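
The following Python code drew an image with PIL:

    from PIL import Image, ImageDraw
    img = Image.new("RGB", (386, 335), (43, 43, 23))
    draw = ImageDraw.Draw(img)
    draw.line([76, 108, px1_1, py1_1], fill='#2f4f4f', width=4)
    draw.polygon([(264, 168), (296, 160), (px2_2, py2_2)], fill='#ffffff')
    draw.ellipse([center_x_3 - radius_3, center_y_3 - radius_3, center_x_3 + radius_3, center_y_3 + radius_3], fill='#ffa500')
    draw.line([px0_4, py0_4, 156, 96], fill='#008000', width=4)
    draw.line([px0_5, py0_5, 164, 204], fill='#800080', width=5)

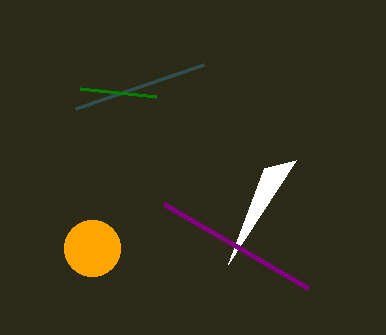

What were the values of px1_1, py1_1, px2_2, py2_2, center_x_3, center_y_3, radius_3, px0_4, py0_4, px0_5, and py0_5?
px1_1 = 204
py1_1 = 64
px2_2 = 228
py2_2 = 264
center_x_3 = 92
center_y_3 = 248
radius_3 = 28
px0_4 = 80
py0_4 = 88
px0_5 = 308
py0_5 = 288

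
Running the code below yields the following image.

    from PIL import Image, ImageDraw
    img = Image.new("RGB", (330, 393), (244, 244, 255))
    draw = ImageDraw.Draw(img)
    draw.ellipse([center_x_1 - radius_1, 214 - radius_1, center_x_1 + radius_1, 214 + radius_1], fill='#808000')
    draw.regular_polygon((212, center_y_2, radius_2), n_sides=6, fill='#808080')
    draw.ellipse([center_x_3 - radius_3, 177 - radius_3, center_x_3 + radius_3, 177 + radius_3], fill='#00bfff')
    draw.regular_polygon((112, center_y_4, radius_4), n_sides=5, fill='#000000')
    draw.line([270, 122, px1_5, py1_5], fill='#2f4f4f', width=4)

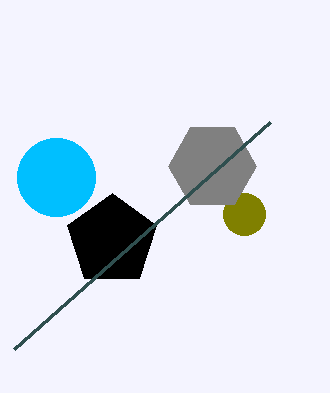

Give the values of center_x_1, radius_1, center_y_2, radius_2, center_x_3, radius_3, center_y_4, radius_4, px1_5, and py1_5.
center_x_1 = 244, radius_1 = 21, center_y_2 = 166, radius_2 = 44, center_x_3 = 56, radius_3 = 39, center_y_4 = 240, radius_4 = 47, px1_5 = 14, py1_5 = 349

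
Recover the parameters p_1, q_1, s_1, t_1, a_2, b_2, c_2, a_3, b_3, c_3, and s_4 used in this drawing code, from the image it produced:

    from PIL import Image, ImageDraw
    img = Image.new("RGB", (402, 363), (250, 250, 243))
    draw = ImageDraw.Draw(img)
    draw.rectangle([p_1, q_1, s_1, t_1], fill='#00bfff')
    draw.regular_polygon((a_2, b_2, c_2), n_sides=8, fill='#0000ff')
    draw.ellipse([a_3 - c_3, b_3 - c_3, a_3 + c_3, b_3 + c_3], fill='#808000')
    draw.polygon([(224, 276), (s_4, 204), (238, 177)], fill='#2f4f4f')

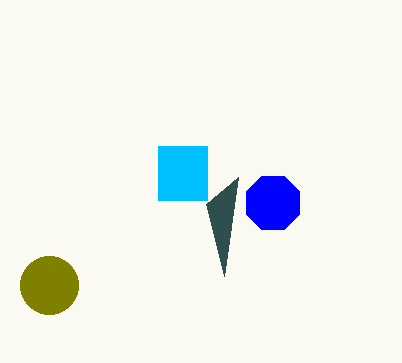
p_1 = 158, q_1 = 146, s_1 = 207, t_1 = 200, a_2 = 273, b_2 = 203, c_2 = 29, a_3 = 49, b_3 = 285, c_3 = 29, s_4 = 206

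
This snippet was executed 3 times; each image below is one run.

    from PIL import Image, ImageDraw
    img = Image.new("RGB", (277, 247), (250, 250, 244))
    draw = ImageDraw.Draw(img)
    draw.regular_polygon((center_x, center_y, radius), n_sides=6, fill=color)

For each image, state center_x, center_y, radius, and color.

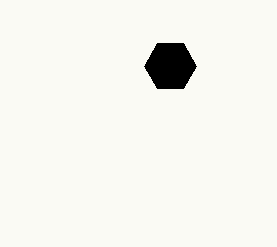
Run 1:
center_x = 170; center_y = 66; radius = 26; color = 'black'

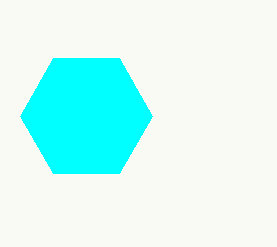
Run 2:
center_x = 86
center_y = 116
radius = 66
color = 'cyan'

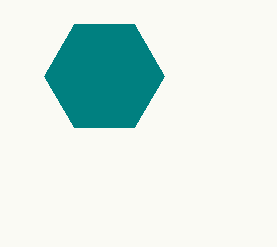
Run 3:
center_x = 104, center_y = 76, radius = 60, color = 'teal'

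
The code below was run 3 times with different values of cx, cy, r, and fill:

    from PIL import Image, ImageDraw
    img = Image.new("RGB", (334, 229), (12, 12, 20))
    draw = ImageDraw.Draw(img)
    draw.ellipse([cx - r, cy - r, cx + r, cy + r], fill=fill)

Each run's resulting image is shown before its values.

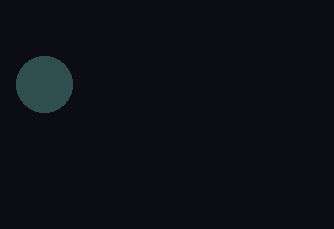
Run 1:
cx = 44; cy = 84; r = 28; fill = 'darkslategray'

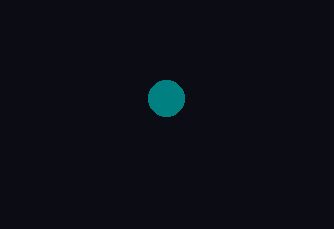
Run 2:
cx = 166
cy = 98
r = 18
fill = 'teal'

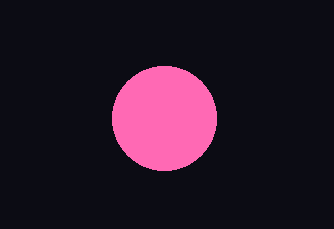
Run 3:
cx = 164
cy = 118
r = 52
fill = 'hotpink'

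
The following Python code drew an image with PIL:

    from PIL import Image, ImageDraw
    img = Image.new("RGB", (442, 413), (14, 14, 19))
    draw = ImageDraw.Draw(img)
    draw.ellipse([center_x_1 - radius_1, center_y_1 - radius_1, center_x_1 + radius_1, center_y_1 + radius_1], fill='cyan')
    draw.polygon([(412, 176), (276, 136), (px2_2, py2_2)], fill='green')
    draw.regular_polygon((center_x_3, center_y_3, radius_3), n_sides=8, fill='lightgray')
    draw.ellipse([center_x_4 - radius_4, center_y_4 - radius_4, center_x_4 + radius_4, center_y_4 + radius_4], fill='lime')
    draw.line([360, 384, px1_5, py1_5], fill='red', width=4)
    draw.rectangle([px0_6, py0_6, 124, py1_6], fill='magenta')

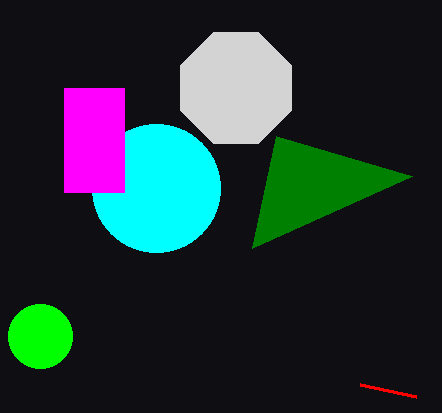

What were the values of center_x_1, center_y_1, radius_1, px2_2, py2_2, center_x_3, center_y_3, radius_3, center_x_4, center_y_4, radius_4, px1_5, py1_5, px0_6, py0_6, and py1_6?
center_x_1 = 156, center_y_1 = 188, radius_1 = 64, px2_2 = 252, py2_2 = 248, center_x_3 = 236, center_y_3 = 88, radius_3 = 60, center_x_4 = 40, center_y_4 = 336, radius_4 = 32, px1_5 = 416, py1_5 = 396, px0_6 = 64, py0_6 = 88, py1_6 = 192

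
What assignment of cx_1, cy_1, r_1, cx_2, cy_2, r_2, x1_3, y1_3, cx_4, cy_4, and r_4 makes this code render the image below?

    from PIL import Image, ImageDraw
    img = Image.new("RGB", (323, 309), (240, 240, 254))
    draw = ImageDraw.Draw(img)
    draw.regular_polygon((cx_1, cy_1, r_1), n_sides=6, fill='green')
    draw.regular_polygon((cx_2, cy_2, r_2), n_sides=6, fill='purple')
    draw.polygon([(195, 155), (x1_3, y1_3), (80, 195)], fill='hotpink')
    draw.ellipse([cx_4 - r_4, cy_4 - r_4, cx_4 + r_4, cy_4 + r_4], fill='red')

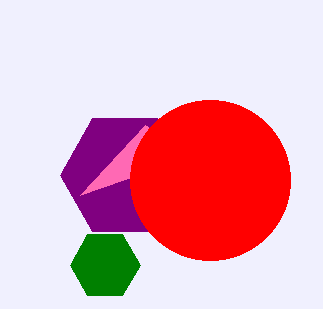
cx_1 = 105, cy_1 = 265, r_1 = 35, cx_2 = 125, cy_2 = 175, r_2 = 65, x1_3 = 145, y1_3 = 125, cx_4 = 210, cy_4 = 180, r_4 = 80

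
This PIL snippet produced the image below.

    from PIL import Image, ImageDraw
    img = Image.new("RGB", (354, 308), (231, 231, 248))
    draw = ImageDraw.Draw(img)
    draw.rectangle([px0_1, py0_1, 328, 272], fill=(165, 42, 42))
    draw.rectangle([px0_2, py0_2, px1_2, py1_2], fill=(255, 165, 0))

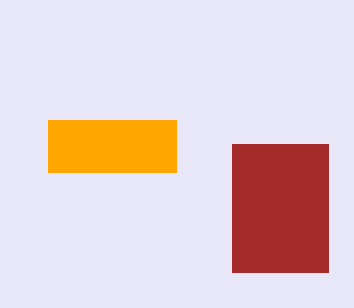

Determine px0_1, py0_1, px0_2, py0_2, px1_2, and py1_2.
px0_1 = 232; py0_1 = 144; px0_2 = 48; py0_2 = 120; px1_2 = 176; py1_2 = 172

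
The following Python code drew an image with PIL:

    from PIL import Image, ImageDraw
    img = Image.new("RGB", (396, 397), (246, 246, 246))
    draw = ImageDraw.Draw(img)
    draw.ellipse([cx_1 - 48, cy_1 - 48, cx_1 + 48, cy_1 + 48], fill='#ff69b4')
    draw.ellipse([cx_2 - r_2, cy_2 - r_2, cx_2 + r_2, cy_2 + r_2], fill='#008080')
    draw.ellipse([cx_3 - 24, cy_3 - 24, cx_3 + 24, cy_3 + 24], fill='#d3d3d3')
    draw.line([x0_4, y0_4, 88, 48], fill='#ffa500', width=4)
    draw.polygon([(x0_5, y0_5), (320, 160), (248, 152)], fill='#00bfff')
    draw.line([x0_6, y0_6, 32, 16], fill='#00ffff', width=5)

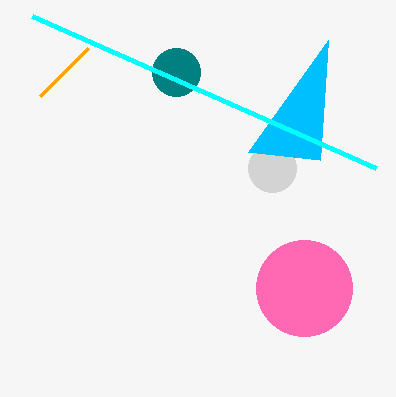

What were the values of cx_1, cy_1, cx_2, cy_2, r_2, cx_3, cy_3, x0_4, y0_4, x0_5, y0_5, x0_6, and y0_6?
cx_1 = 304
cy_1 = 288
cx_2 = 176
cy_2 = 72
r_2 = 24
cx_3 = 272
cy_3 = 168
x0_4 = 40
y0_4 = 96
x0_5 = 328
y0_5 = 40
x0_6 = 376
y0_6 = 168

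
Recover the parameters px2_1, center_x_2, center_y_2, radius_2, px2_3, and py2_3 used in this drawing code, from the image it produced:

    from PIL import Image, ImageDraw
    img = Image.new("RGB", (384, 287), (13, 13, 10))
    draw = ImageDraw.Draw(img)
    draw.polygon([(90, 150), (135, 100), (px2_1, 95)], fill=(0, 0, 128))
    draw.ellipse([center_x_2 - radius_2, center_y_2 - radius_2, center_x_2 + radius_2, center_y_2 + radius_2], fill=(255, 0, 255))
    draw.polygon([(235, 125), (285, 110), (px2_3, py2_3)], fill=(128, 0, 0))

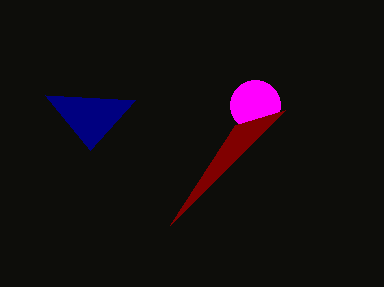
px2_1 = 45, center_x_2 = 255, center_y_2 = 105, radius_2 = 25, px2_3 = 170, py2_3 = 225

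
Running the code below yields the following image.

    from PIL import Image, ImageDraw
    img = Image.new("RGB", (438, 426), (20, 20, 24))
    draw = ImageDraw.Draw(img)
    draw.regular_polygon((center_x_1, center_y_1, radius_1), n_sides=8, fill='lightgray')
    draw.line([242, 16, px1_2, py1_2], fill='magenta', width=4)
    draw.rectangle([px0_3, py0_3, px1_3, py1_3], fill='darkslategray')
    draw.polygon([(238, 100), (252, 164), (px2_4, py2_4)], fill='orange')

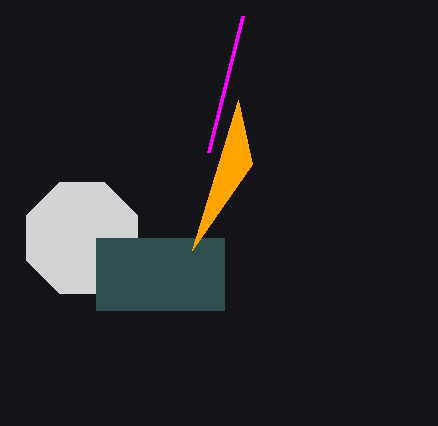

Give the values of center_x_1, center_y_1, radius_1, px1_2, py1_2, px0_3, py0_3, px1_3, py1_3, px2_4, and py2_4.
center_x_1 = 82, center_y_1 = 238, radius_1 = 60, px1_2 = 208, py1_2 = 152, px0_3 = 96, py0_3 = 238, px1_3 = 224, py1_3 = 310, px2_4 = 192, py2_4 = 250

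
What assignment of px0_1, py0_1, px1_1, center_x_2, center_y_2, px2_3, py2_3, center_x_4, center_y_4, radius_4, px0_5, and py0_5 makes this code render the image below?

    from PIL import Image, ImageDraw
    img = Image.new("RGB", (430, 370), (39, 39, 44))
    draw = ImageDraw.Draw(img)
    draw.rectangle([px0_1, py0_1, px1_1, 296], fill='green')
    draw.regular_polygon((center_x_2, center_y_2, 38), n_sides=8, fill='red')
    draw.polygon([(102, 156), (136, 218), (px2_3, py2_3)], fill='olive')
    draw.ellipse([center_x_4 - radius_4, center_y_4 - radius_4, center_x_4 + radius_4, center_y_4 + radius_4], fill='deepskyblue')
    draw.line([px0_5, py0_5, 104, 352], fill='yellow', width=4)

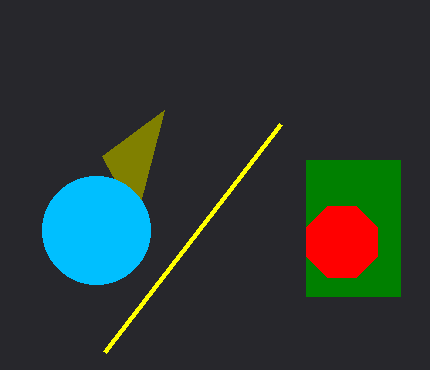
px0_1 = 306
py0_1 = 160
px1_1 = 400
center_x_2 = 342
center_y_2 = 242
px2_3 = 164
py2_3 = 110
center_x_4 = 96
center_y_4 = 230
radius_4 = 54
px0_5 = 280
py0_5 = 124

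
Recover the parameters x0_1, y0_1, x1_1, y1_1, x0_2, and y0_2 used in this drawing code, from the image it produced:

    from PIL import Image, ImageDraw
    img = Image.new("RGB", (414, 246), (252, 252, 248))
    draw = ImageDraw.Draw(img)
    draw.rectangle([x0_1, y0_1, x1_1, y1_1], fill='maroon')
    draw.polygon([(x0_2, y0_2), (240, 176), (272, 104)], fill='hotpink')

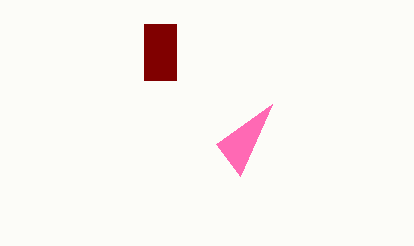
x0_1 = 144
y0_1 = 24
x1_1 = 176
y1_1 = 80
x0_2 = 216
y0_2 = 144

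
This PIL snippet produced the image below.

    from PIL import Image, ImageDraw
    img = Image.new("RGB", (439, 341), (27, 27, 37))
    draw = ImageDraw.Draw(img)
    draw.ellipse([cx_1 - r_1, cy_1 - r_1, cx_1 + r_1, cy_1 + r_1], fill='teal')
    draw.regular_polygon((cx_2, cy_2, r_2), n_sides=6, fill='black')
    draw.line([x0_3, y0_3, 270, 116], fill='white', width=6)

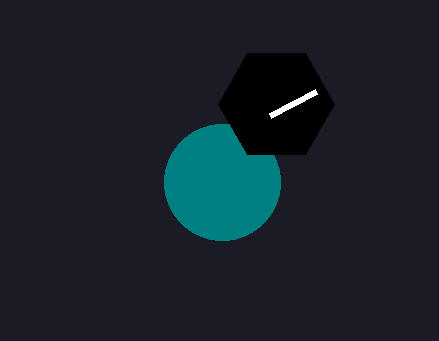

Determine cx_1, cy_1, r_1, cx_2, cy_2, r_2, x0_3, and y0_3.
cx_1 = 222, cy_1 = 182, r_1 = 58, cx_2 = 276, cy_2 = 104, r_2 = 58, x0_3 = 316, y0_3 = 92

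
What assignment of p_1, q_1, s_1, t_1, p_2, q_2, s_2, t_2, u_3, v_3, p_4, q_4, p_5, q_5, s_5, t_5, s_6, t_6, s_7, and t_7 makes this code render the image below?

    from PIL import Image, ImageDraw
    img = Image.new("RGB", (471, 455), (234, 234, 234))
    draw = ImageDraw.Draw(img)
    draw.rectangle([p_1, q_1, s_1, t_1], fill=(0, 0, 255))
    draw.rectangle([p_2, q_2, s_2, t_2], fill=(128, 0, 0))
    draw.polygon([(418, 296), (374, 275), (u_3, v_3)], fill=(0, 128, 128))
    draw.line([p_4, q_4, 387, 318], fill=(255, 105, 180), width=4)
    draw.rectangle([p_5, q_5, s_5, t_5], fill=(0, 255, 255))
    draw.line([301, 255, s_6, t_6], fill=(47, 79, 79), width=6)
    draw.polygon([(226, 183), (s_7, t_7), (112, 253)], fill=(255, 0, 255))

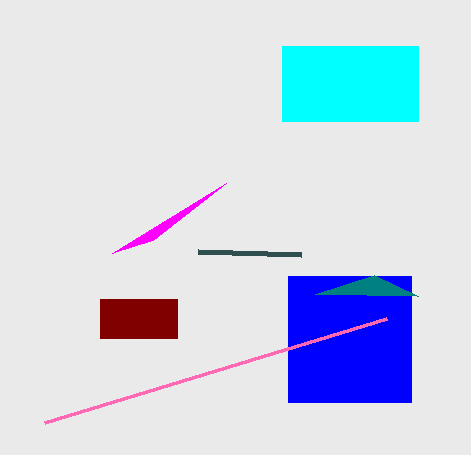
p_1 = 288, q_1 = 276, s_1 = 411, t_1 = 402, p_2 = 100, q_2 = 299, s_2 = 177, t_2 = 338, u_3 = 315, v_3 = 294, p_4 = 45, q_4 = 422, p_5 = 282, q_5 = 46, s_5 = 418, t_5 = 121, s_6 = 198, t_6 = 252, s_7 = 153, t_7 = 240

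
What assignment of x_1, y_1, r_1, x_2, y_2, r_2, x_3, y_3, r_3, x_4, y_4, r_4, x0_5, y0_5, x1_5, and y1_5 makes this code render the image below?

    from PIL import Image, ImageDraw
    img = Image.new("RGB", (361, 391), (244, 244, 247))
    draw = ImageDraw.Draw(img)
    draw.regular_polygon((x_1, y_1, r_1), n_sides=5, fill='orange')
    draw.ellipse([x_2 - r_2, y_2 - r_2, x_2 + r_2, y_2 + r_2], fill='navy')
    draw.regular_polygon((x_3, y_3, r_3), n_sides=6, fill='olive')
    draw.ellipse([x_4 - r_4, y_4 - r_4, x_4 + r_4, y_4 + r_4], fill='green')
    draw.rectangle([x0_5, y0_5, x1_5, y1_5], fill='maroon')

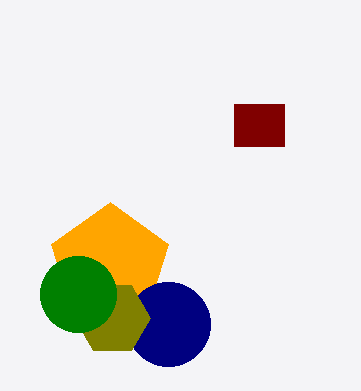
x_1 = 110; y_1 = 264; r_1 = 62; x_2 = 168; y_2 = 324; r_2 = 42; x_3 = 112; y_3 = 318; r_3 = 38; x_4 = 78; y_4 = 294; r_4 = 38; x0_5 = 234; y0_5 = 104; x1_5 = 284; y1_5 = 146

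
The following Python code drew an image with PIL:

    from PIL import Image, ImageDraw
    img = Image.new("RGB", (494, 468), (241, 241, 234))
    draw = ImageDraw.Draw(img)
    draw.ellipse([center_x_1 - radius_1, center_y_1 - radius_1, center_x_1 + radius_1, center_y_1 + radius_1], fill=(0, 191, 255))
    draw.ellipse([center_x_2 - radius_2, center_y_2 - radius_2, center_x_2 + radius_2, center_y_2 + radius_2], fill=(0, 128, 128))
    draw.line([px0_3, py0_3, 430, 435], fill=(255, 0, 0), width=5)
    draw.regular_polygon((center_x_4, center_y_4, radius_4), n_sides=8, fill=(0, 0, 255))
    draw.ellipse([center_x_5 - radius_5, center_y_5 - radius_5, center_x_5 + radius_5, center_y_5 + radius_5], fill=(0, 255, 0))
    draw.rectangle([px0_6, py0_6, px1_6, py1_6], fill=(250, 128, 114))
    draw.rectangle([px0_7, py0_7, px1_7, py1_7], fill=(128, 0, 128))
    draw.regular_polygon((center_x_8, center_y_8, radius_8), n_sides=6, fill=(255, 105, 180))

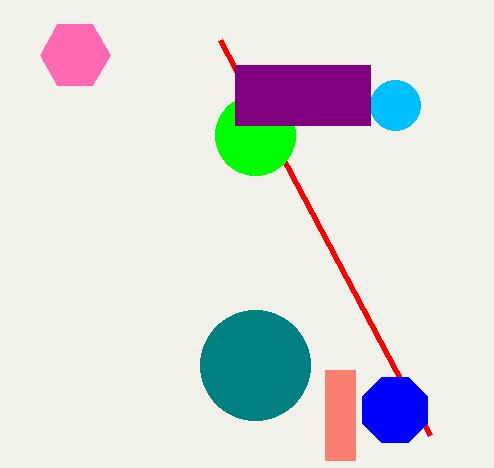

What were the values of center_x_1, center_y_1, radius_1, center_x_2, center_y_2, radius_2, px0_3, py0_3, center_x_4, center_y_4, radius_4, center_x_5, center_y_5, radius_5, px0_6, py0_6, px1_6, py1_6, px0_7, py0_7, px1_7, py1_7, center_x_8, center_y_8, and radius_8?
center_x_1 = 395; center_y_1 = 105; radius_1 = 25; center_x_2 = 255; center_y_2 = 365; radius_2 = 55; px0_3 = 220; py0_3 = 40; center_x_4 = 395; center_y_4 = 410; radius_4 = 35; center_x_5 = 255; center_y_5 = 135; radius_5 = 40; px0_6 = 325; py0_6 = 370; px1_6 = 355; py1_6 = 460; px0_7 = 235; py0_7 = 65; px1_7 = 370; py1_7 = 125; center_x_8 = 75; center_y_8 = 55; radius_8 = 35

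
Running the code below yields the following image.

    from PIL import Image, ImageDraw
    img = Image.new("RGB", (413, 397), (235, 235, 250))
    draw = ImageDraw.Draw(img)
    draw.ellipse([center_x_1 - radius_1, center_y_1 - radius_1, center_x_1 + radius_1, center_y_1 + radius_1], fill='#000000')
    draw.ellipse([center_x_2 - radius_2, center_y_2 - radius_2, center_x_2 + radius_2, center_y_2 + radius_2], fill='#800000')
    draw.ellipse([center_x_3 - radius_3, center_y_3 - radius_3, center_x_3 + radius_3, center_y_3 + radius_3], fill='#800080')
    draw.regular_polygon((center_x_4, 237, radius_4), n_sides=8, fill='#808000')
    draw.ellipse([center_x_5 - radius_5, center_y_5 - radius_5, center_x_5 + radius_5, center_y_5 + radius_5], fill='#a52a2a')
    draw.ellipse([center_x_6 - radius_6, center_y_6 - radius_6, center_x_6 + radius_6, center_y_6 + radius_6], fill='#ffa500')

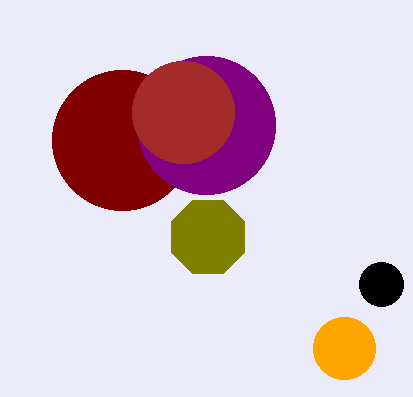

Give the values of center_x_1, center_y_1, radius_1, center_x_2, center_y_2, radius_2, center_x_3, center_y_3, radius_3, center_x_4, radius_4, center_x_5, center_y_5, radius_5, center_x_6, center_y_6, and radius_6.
center_x_1 = 381
center_y_1 = 284
radius_1 = 22
center_x_2 = 122
center_y_2 = 140
radius_2 = 70
center_x_3 = 206
center_y_3 = 125
radius_3 = 69
center_x_4 = 208
radius_4 = 40
center_x_5 = 183
center_y_5 = 112
radius_5 = 51
center_x_6 = 344
center_y_6 = 348
radius_6 = 31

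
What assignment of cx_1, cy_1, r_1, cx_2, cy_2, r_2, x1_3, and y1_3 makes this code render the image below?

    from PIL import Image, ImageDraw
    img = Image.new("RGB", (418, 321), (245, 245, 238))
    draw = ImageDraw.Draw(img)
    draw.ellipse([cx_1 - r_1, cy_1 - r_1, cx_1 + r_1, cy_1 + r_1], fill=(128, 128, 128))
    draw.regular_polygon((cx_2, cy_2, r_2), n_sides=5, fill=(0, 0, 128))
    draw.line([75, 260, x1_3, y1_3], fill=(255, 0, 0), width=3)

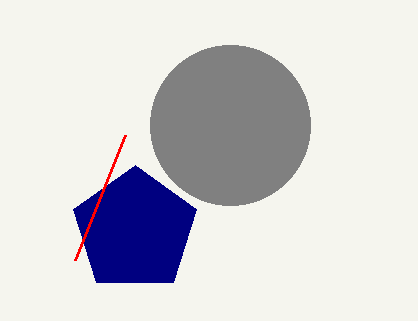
cx_1 = 230
cy_1 = 125
r_1 = 80
cx_2 = 135
cy_2 = 230
r_2 = 65
x1_3 = 125
y1_3 = 135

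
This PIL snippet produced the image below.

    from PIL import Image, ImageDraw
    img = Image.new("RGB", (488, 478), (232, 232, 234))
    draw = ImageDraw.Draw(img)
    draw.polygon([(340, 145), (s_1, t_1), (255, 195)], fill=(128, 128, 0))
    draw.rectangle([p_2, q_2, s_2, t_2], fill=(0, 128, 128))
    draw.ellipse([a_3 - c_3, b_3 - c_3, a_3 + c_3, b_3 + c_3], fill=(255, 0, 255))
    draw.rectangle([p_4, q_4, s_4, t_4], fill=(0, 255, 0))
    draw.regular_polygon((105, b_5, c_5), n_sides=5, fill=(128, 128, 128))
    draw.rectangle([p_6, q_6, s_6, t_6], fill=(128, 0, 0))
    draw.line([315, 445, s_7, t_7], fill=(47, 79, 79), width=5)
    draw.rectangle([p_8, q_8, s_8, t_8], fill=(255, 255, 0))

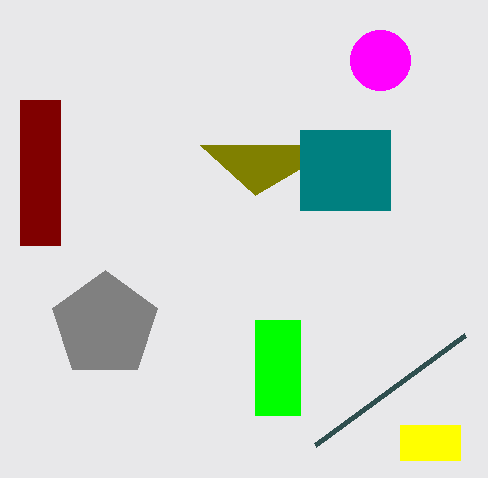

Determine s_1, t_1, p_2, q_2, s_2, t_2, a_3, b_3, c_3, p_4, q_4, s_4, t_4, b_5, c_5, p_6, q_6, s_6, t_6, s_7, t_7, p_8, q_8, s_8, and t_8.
s_1 = 200; t_1 = 145; p_2 = 300; q_2 = 130; s_2 = 390; t_2 = 210; a_3 = 380; b_3 = 60; c_3 = 30; p_4 = 255; q_4 = 320; s_4 = 300; t_4 = 415; b_5 = 325; c_5 = 55; p_6 = 20; q_6 = 100; s_6 = 60; t_6 = 245; s_7 = 465; t_7 = 335; p_8 = 400; q_8 = 425; s_8 = 460; t_8 = 460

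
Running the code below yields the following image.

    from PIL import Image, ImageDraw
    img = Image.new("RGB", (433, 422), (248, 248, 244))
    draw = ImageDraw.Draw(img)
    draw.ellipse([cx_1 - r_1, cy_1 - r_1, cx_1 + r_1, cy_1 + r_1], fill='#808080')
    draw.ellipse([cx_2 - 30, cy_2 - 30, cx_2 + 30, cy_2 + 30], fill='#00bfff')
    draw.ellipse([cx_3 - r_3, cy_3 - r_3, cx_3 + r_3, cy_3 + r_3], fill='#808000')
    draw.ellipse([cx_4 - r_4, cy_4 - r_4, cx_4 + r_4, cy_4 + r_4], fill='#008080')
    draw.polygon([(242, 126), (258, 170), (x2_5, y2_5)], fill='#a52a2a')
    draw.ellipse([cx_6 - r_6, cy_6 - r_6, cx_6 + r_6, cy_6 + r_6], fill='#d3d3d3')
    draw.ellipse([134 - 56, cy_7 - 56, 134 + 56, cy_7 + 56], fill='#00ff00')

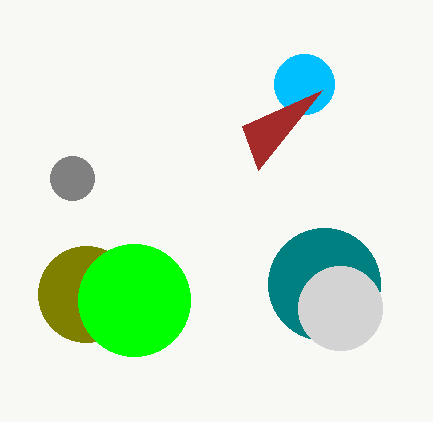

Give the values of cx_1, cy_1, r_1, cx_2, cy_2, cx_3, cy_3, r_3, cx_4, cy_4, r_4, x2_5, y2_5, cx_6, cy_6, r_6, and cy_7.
cx_1 = 72; cy_1 = 178; r_1 = 22; cx_2 = 304; cy_2 = 84; cx_3 = 86; cy_3 = 294; r_3 = 48; cx_4 = 324; cy_4 = 284; r_4 = 56; x2_5 = 322; y2_5 = 90; cx_6 = 340; cy_6 = 308; r_6 = 42; cy_7 = 300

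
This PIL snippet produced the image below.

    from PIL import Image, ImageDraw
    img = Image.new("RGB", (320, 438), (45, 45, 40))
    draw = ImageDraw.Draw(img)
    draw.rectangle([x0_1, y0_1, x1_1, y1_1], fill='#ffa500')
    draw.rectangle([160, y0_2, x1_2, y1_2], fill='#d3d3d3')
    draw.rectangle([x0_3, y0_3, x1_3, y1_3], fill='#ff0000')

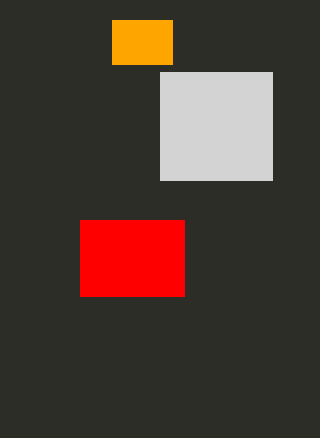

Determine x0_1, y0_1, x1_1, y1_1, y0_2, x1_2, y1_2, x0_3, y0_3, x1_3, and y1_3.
x0_1 = 112, y0_1 = 20, x1_1 = 172, y1_1 = 64, y0_2 = 72, x1_2 = 272, y1_2 = 180, x0_3 = 80, y0_3 = 220, x1_3 = 184, y1_3 = 296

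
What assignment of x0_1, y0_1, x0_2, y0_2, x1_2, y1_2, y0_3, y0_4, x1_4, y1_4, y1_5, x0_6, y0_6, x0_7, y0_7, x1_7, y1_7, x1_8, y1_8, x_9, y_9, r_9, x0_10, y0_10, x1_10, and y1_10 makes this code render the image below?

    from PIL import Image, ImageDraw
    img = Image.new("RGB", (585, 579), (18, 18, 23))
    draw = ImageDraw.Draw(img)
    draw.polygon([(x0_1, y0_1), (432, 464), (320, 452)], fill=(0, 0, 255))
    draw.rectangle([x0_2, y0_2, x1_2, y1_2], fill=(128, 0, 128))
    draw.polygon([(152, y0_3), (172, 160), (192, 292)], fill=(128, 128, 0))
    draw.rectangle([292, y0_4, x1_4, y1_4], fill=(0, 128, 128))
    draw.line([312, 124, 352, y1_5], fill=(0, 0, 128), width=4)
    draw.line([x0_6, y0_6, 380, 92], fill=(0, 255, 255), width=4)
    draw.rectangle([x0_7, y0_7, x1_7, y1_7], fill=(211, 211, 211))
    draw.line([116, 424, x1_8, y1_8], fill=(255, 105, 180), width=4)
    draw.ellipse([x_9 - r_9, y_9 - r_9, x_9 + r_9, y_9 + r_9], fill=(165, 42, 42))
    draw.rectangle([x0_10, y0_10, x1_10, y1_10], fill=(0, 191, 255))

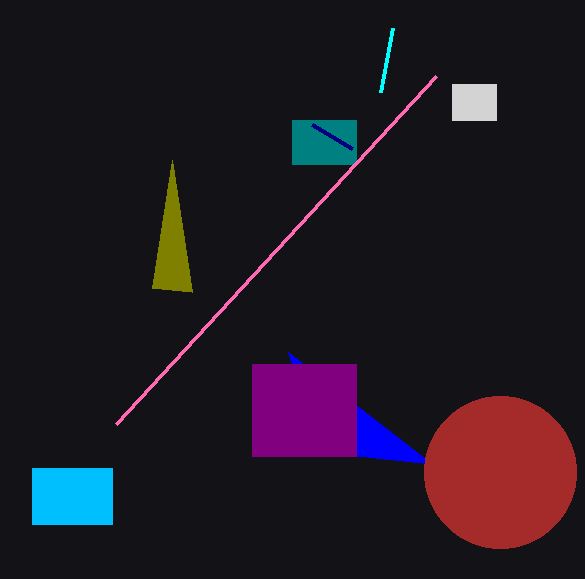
x0_1 = 288; y0_1 = 352; x0_2 = 252; y0_2 = 364; x1_2 = 356; y1_2 = 456; y0_3 = 288; y0_4 = 120; x1_4 = 356; y1_4 = 164; y1_5 = 148; x0_6 = 392; y0_6 = 28; x0_7 = 452; y0_7 = 84; x1_7 = 496; y1_7 = 120; x1_8 = 436; y1_8 = 76; x_9 = 500; y_9 = 472; r_9 = 76; x0_10 = 32; y0_10 = 468; x1_10 = 112; y1_10 = 524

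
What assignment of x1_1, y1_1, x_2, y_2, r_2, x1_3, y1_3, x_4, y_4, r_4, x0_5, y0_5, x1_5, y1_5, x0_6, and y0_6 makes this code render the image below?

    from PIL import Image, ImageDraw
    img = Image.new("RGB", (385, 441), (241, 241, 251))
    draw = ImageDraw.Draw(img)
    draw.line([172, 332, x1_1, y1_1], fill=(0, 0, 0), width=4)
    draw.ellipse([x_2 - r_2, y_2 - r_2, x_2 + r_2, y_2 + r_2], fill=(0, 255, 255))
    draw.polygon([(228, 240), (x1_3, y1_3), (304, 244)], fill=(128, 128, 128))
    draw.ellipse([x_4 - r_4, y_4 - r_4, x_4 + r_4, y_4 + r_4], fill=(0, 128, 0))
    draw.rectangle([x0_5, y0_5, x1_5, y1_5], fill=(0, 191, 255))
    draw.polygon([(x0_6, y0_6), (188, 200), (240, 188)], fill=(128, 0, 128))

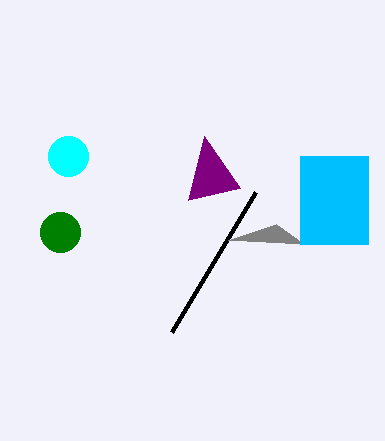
x1_1 = 256, y1_1 = 192, x_2 = 68, y_2 = 156, r_2 = 20, x1_3 = 276, y1_3 = 224, x_4 = 60, y_4 = 232, r_4 = 20, x0_5 = 300, y0_5 = 156, x1_5 = 368, y1_5 = 244, x0_6 = 204, y0_6 = 136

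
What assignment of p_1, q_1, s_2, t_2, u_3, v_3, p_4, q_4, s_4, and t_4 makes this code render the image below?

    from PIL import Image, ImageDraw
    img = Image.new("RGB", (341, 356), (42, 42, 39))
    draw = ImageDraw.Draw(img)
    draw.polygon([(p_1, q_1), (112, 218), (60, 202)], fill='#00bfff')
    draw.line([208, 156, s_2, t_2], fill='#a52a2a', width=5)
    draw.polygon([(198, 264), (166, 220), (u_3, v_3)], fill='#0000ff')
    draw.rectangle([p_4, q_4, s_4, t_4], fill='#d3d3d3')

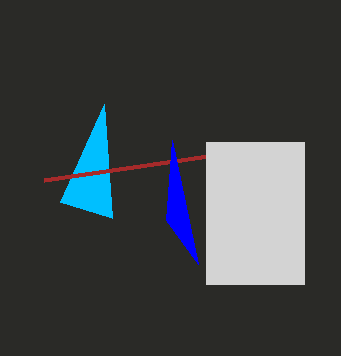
p_1 = 104; q_1 = 104; s_2 = 44; t_2 = 180; u_3 = 172; v_3 = 140; p_4 = 206; q_4 = 142; s_4 = 304; t_4 = 284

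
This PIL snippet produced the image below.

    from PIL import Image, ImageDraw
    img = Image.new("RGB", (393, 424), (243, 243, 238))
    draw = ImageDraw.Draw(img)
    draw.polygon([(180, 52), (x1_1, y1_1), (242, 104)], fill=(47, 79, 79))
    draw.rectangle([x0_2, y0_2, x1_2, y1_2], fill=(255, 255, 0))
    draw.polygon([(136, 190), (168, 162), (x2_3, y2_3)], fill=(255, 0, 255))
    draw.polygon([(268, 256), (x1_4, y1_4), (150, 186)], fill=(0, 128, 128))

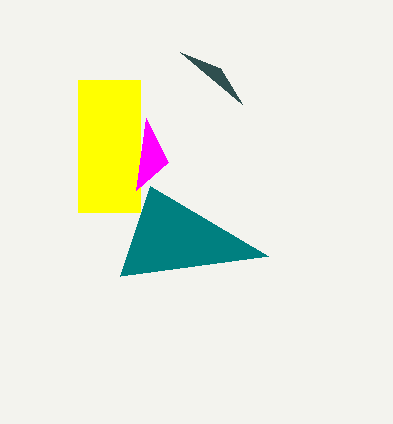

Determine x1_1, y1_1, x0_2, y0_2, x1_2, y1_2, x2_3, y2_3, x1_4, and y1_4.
x1_1 = 220
y1_1 = 68
x0_2 = 78
y0_2 = 80
x1_2 = 140
y1_2 = 212
x2_3 = 146
y2_3 = 118
x1_4 = 120
y1_4 = 276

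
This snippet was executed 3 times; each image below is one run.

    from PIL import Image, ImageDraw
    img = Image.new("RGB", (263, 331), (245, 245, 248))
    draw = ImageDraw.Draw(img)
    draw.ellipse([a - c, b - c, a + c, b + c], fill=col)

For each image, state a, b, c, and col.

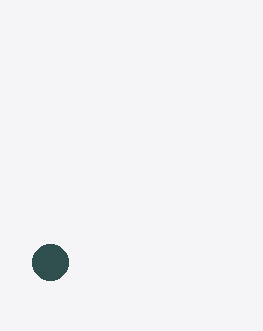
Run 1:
a = 50
b = 262
c = 18
col = 'darkslategray'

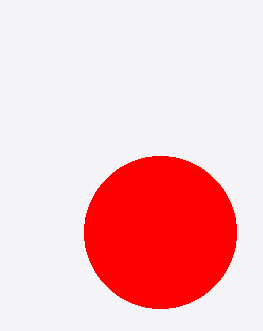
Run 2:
a = 160, b = 232, c = 76, col = 'red'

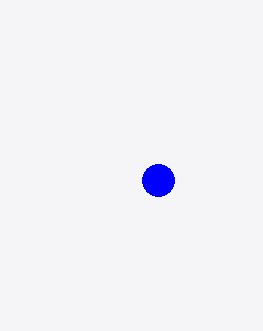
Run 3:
a = 158, b = 180, c = 16, col = 'blue'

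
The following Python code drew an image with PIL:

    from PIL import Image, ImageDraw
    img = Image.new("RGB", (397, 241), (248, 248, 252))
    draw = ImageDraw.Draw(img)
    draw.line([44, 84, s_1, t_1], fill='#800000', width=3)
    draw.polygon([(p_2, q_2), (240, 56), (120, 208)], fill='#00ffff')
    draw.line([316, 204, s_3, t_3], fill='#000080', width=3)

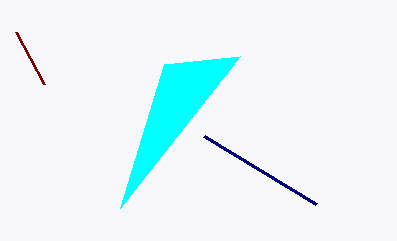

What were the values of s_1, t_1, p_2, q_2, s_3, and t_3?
s_1 = 16; t_1 = 32; p_2 = 164; q_2 = 64; s_3 = 204; t_3 = 136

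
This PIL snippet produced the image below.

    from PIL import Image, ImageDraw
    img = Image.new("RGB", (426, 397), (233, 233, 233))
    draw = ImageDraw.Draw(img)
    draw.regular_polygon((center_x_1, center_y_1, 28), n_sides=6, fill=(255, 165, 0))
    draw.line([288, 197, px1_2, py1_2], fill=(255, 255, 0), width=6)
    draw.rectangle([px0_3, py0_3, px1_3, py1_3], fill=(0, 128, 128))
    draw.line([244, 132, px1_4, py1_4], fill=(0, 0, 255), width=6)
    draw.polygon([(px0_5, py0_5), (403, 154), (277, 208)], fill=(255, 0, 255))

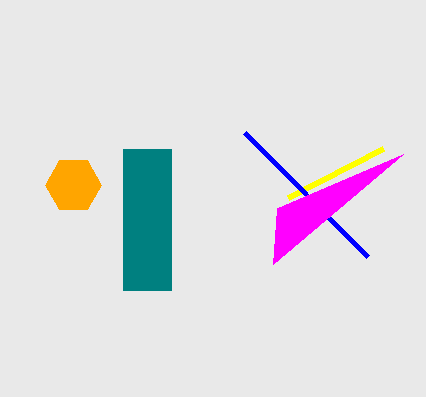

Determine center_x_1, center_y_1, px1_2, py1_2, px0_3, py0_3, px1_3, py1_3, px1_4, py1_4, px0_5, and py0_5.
center_x_1 = 73
center_y_1 = 185
px1_2 = 383
py1_2 = 148
px0_3 = 123
py0_3 = 149
px1_3 = 171
py1_3 = 290
px1_4 = 367
py1_4 = 256
px0_5 = 273
py0_5 = 264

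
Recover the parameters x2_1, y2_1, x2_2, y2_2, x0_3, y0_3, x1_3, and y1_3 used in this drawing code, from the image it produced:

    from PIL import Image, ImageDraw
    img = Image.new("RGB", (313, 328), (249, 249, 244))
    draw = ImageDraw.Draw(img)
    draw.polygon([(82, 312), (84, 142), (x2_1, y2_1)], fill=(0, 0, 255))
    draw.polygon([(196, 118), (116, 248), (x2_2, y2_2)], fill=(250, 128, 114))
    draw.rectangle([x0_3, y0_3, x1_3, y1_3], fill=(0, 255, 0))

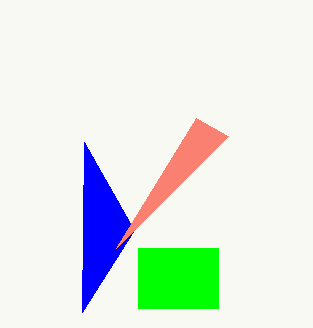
x2_1 = 134, y2_1 = 230, x2_2 = 228, y2_2 = 136, x0_3 = 138, y0_3 = 248, x1_3 = 218, y1_3 = 308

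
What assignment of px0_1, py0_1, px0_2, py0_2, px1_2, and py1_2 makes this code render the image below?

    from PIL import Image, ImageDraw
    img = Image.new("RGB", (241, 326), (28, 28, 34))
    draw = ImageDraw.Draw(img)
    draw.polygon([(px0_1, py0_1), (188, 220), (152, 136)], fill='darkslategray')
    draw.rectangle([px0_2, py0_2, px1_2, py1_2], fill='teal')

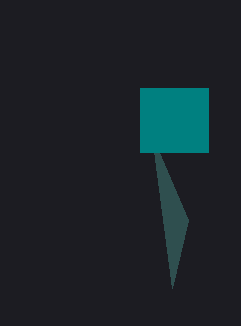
px0_1 = 172
py0_1 = 288
px0_2 = 140
py0_2 = 88
px1_2 = 208
py1_2 = 152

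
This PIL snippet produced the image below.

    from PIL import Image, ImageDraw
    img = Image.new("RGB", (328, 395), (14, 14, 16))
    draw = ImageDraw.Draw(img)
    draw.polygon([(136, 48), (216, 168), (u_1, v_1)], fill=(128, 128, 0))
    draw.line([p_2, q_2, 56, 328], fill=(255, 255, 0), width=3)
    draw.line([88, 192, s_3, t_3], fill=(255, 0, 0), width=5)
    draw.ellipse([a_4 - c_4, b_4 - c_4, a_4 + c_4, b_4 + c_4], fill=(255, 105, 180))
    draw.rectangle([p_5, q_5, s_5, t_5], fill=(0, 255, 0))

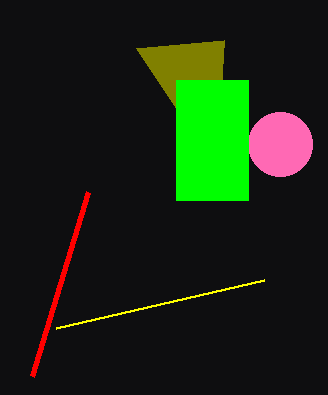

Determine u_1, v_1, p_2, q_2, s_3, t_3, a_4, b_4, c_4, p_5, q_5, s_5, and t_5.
u_1 = 224, v_1 = 40, p_2 = 264, q_2 = 280, s_3 = 32, t_3 = 376, a_4 = 280, b_4 = 144, c_4 = 32, p_5 = 176, q_5 = 80, s_5 = 248, t_5 = 200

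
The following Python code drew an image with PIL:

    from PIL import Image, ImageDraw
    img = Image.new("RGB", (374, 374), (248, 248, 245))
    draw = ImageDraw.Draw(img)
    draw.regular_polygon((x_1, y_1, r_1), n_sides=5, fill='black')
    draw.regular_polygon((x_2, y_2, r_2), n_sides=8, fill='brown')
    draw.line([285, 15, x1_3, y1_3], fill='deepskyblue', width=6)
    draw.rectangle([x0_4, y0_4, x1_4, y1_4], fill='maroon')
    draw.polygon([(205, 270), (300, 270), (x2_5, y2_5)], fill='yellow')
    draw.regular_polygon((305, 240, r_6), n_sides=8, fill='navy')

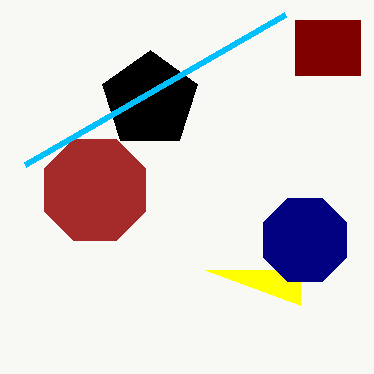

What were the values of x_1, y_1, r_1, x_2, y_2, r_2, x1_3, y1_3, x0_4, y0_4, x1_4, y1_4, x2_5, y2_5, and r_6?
x_1 = 150, y_1 = 100, r_1 = 50, x_2 = 95, y_2 = 190, r_2 = 55, x1_3 = 25, y1_3 = 165, x0_4 = 295, y0_4 = 20, x1_4 = 360, y1_4 = 75, x2_5 = 300, y2_5 = 305, r_6 = 45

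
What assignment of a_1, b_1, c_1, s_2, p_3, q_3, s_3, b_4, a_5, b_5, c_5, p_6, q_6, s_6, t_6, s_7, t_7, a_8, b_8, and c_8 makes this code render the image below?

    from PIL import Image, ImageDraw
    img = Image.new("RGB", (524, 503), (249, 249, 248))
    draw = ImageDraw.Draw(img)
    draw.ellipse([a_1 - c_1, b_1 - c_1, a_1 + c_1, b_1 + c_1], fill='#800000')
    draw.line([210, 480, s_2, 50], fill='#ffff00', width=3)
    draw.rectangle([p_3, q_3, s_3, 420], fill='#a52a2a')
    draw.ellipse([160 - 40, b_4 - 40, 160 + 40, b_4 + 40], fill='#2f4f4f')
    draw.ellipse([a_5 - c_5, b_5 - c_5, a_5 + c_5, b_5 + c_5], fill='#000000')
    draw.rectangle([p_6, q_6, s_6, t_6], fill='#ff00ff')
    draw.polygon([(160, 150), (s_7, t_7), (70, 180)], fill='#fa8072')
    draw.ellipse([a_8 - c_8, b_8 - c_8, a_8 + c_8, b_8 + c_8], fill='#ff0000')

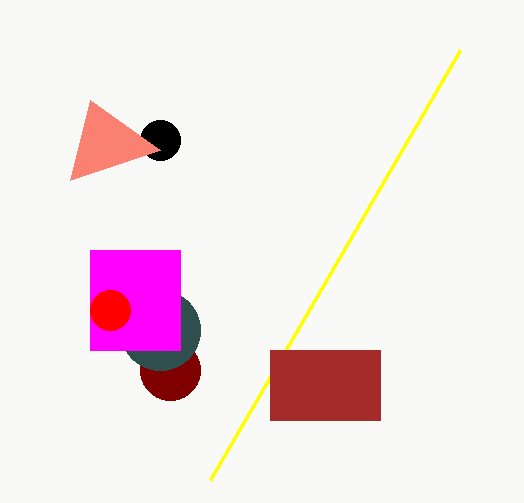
a_1 = 170; b_1 = 370; c_1 = 30; s_2 = 460; p_3 = 270; q_3 = 350; s_3 = 380; b_4 = 330; a_5 = 160; b_5 = 140; c_5 = 20; p_6 = 90; q_6 = 250; s_6 = 180; t_6 = 350; s_7 = 90; t_7 = 100; a_8 = 110; b_8 = 310; c_8 = 20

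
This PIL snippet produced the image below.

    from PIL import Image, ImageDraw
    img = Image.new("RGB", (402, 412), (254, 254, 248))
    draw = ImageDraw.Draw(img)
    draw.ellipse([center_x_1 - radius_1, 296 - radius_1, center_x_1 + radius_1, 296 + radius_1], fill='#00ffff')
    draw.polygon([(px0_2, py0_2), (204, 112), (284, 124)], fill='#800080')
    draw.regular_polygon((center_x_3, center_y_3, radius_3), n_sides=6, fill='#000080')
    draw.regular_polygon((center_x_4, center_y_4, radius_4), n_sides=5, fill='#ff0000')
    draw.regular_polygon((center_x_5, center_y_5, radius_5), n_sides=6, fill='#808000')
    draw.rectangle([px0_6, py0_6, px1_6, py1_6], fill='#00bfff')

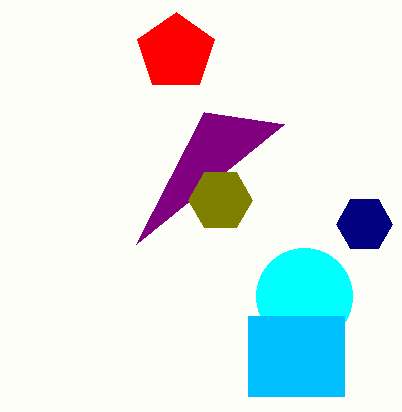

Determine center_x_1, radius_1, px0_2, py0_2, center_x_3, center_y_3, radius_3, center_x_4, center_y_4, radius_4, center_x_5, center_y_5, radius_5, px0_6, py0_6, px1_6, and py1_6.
center_x_1 = 304, radius_1 = 48, px0_2 = 136, py0_2 = 244, center_x_3 = 364, center_y_3 = 224, radius_3 = 28, center_x_4 = 176, center_y_4 = 52, radius_4 = 40, center_x_5 = 220, center_y_5 = 200, radius_5 = 32, px0_6 = 248, py0_6 = 316, px1_6 = 344, py1_6 = 396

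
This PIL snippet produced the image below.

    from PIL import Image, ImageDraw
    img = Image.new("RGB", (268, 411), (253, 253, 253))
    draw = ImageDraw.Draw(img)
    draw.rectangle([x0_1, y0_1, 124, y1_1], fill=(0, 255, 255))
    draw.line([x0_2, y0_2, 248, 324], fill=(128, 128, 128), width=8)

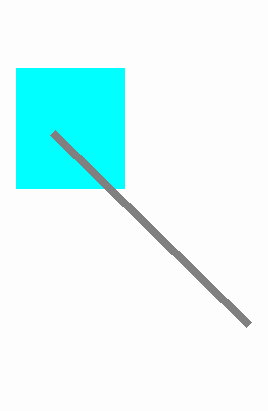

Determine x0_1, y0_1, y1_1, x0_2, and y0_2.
x0_1 = 16
y0_1 = 68
y1_1 = 188
x0_2 = 52
y0_2 = 132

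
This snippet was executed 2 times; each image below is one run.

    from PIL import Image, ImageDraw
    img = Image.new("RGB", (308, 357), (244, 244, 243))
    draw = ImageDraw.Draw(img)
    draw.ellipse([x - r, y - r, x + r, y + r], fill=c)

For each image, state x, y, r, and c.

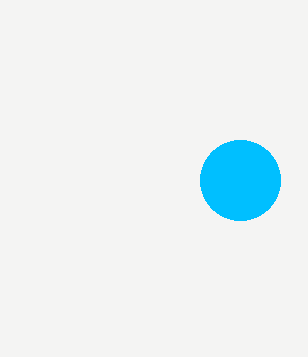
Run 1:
x = 240, y = 180, r = 40, c = 'deepskyblue'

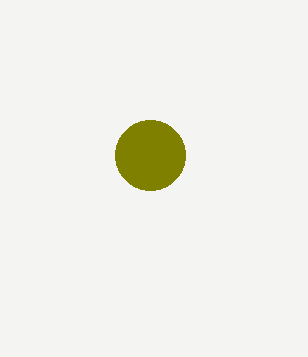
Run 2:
x = 150; y = 155; r = 35; c = 'olive'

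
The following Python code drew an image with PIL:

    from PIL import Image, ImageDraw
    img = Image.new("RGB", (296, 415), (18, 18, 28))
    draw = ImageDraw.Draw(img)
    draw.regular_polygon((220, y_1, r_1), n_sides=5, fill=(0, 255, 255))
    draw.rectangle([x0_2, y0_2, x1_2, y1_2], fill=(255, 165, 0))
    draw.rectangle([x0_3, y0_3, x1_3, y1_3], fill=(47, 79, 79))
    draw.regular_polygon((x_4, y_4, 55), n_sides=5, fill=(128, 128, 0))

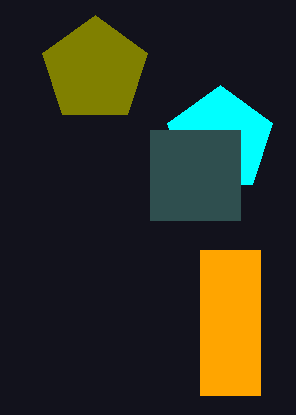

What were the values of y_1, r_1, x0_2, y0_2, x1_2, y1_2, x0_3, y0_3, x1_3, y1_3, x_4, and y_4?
y_1 = 140, r_1 = 55, x0_2 = 200, y0_2 = 250, x1_2 = 260, y1_2 = 395, x0_3 = 150, y0_3 = 130, x1_3 = 240, y1_3 = 220, x_4 = 95, y_4 = 70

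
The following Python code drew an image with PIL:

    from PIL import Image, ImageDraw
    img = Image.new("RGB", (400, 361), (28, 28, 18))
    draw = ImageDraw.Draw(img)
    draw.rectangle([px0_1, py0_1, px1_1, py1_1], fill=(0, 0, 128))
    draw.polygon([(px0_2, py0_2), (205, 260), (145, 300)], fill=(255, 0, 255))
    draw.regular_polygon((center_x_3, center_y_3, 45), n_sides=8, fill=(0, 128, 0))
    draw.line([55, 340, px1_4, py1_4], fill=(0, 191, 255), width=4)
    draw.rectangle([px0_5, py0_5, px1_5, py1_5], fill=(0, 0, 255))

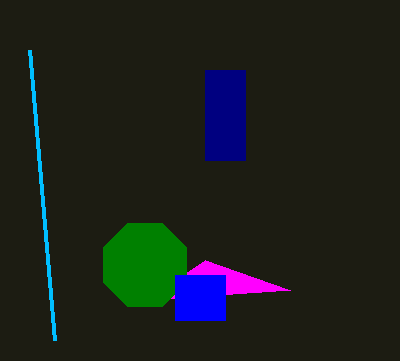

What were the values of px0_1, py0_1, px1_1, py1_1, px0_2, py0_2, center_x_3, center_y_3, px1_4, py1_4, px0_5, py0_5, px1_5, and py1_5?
px0_1 = 205
py0_1 = 70
px1_1 = 245
py1_1 = 160
px0_2 = 290
py0_2 = 290
center_x_3 = 145
center_y_3 = 265
px1_4 = 30
py1_4 = 50
px0_5 = 175
py0_5 = 275
px1_5 = 225
py1_5 = 320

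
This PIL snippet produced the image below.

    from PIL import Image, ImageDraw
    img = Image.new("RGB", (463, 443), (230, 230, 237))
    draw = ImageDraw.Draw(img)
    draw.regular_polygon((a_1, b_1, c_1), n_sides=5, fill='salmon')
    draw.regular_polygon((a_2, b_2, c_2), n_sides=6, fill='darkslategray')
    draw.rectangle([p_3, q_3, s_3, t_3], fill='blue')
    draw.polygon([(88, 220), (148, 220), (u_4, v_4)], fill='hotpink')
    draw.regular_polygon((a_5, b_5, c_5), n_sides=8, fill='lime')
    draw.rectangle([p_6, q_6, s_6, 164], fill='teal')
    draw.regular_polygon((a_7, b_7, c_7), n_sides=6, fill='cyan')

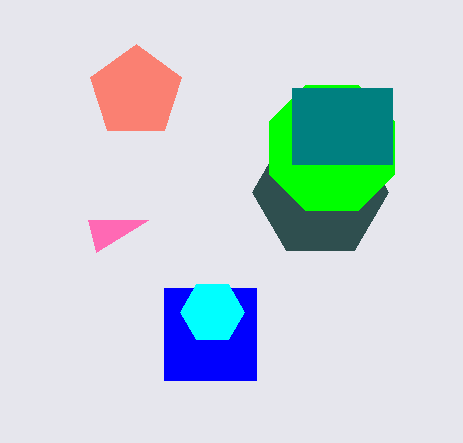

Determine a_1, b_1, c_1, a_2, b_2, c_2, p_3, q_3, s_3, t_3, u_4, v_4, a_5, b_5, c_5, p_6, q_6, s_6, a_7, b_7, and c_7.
a_1 = 136; b_1 = 92; c_1 = 48; a_2 = 320; b_2 = 192; c_2 = 68; p_3 = 164; q_3 = 288; s_3 = 256; t_3 = 380; u_4 = 96; v_4 = 252; a_5 = 332; b_5 = 148; c_5 = 68; p_6 = 292; q_6 = 88; s_6 = 392; a_7 = 212; b_7 = 312; c_7 = 32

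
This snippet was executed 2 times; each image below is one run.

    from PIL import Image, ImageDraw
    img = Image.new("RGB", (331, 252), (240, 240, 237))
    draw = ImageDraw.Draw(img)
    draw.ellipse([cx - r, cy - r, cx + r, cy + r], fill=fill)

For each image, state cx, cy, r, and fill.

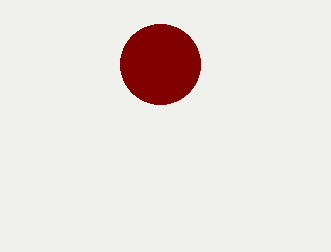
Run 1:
cx = 160, cy = 64, r = 40, fill = 'maroon'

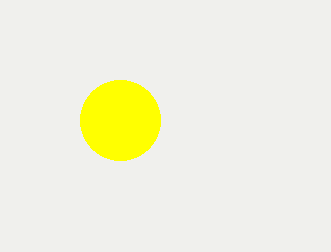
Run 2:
cx = 120
cy = 120
r = 40
fill = 'yellow'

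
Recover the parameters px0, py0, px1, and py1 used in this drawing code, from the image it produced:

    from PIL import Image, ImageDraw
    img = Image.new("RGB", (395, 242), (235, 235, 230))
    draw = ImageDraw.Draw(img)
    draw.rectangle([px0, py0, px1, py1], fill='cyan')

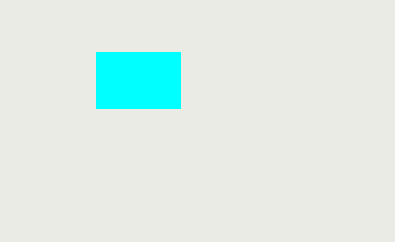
px0 = 96
py0 = 52
px1 = 180
py1 = 108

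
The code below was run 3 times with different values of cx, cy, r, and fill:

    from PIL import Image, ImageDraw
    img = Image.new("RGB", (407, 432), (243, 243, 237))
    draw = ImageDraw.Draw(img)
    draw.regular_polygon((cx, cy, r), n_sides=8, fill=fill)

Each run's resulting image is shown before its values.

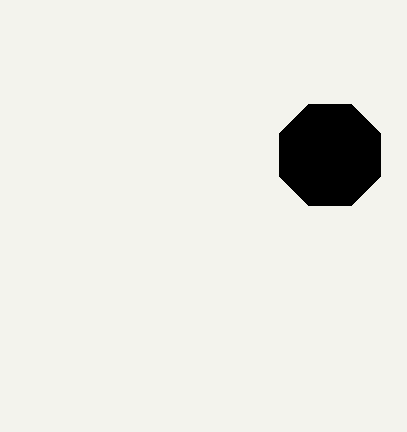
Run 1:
cx = 330, cy = 155, r = 55, fill = 'black'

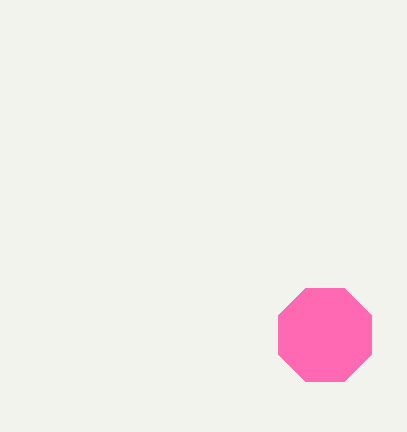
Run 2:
cx = 325; cy = 335; r = 50; fill = 'hotpink'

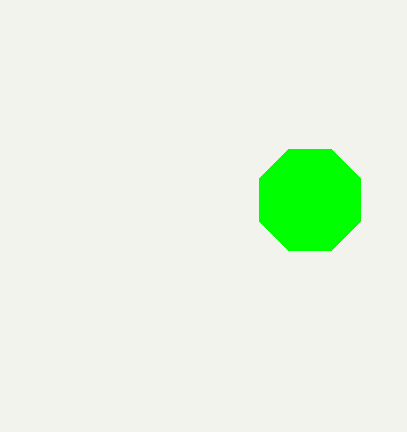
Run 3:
cx = 310; cy = 200; r = 55; fill = 'lime'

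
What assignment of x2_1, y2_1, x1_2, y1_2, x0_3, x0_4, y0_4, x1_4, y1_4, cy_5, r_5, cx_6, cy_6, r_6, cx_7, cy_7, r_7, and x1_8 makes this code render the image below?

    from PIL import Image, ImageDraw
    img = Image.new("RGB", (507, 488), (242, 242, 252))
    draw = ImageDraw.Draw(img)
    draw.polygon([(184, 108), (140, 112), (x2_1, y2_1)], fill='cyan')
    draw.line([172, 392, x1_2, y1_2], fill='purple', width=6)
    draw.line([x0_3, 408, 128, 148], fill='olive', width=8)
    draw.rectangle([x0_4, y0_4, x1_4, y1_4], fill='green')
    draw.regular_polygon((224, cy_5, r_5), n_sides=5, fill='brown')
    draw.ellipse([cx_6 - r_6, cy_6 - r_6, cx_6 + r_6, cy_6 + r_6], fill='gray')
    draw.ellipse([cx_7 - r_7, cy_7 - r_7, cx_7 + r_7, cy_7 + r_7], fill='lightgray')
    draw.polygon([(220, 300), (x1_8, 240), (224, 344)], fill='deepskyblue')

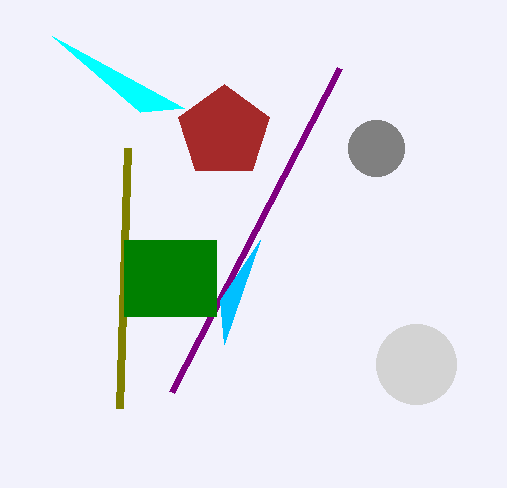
x2_1 = 52, y2_1 = 36, x1_2 = 340, y1_2 = 68, x0_3 = 120, x0_4 = 124, y0_4 = 240, x1_4 = 216, y1_4 = 316, cy_5 = 132, r_5 = 48, cx_6 = 376, cy_6 = 148, r_6 = 28, cx_7 = 416, cy_7 = 364, r_7 = 40, x1_8 = 260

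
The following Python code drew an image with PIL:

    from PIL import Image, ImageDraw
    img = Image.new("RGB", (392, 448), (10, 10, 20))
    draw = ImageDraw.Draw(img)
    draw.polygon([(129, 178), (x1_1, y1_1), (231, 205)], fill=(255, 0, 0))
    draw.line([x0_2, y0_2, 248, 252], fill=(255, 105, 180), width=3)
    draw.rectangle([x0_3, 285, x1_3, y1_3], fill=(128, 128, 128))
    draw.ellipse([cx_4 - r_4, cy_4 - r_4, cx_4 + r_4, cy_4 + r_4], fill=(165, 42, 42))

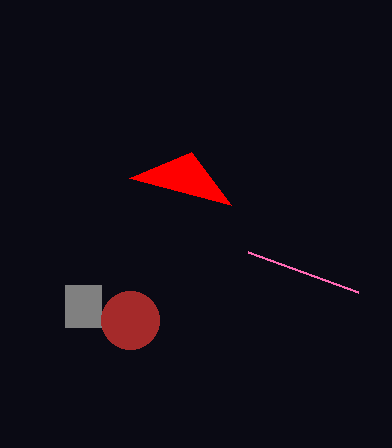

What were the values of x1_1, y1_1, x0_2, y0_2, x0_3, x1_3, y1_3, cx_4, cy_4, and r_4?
x1_1 = 191, y1_1 = 152, x0_2 = 358, y0_2 = 292, x0_3 = 65, x1_3 = 101, y1_3 = 327, cx_4 = 130, cy_4 = 320, r_4 = 29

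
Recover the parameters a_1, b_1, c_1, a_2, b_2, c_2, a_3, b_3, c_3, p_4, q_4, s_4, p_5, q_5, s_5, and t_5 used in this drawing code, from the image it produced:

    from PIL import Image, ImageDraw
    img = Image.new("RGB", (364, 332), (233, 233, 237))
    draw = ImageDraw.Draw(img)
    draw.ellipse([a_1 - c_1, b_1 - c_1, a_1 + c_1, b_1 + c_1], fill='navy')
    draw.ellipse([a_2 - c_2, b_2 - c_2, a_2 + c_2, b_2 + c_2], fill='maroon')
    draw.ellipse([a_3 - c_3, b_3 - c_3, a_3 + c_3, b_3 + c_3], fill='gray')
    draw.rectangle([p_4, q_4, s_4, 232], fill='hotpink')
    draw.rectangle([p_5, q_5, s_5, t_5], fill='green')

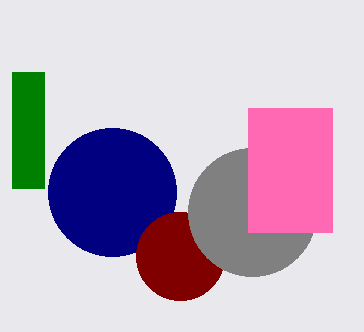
a_1 = 112
b_1 = 192
c_1 = 64
a_2 = 180
b_2 = 256
c_2 = 44
a_3 = 252
b_3 = 212
c_3 = 64
p_4 = 248
q_4 = 108
s_4 = 332
p_5 = 12
q_5 = 72
s_5 = 44
t_5 = 188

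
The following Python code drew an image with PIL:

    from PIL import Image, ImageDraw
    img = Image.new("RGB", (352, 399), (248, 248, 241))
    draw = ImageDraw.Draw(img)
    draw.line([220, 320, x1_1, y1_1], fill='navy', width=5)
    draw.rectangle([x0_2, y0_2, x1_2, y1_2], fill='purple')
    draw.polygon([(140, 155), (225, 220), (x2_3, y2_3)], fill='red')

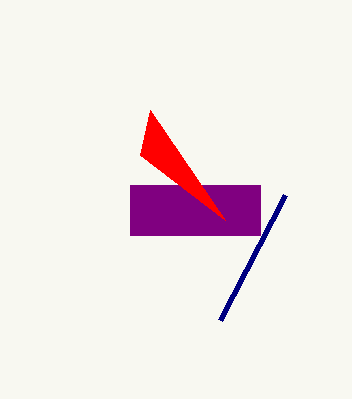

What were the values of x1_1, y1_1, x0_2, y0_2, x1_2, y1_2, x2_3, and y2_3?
x1_1 = 285
y1_1 = 195
x0_2 = 130
y0_2 = 185
x1_2 = 260
y1_2 = 235
x2_3 = 150
y2_3 = 110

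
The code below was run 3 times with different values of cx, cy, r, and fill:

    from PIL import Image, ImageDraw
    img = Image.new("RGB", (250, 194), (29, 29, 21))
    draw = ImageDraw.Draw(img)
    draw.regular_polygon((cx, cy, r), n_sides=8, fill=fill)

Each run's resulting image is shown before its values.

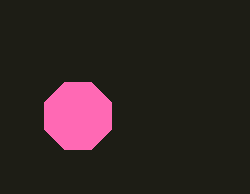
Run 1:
cx = 78; cy = 116; r = 36; fill = 'hotpink'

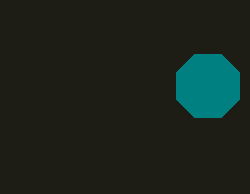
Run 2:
cx = 208, cy = 86, r = 34, fill = 'teal'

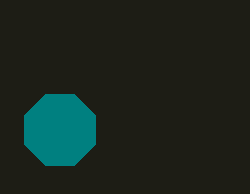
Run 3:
cx = 60, cy = 130, r = 38, fill = 'teal'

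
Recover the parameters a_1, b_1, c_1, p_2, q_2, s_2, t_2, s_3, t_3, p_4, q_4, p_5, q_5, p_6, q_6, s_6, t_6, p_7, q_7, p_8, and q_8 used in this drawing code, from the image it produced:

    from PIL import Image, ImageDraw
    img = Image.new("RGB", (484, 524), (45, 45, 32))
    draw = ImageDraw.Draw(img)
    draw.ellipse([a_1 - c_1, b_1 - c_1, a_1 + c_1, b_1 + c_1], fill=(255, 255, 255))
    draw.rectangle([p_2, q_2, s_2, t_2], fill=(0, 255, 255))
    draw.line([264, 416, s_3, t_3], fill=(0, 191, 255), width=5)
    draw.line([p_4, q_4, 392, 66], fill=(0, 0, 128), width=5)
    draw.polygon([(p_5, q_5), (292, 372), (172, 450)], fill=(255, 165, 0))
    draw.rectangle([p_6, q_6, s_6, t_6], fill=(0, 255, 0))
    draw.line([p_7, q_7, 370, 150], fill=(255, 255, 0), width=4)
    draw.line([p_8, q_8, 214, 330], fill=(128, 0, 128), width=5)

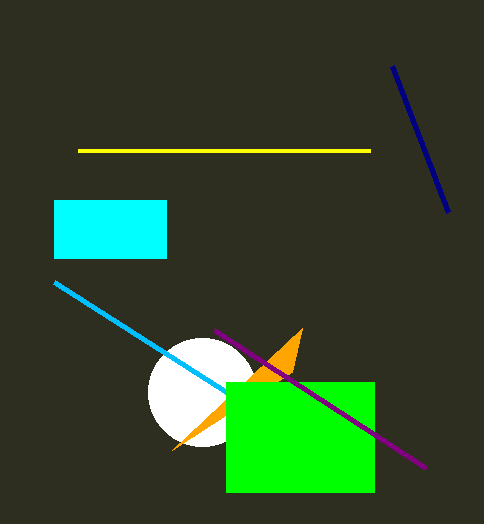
a_1 = 202
b_1 = 392
c_1 = 54
p_2 = 54
q_2 = 200
s_2 = 166
t_2 = 258
s_3 = 54
t_3 = 282
p_4 = 448
q_4 = 212
p_5 = 302
q_5 = 328
p_6 = 226
q_6 = 382
s_6 = 374
t_6 = 492
p_7 = 78
q_7 = 150
p_8 = 426
q_8 = 468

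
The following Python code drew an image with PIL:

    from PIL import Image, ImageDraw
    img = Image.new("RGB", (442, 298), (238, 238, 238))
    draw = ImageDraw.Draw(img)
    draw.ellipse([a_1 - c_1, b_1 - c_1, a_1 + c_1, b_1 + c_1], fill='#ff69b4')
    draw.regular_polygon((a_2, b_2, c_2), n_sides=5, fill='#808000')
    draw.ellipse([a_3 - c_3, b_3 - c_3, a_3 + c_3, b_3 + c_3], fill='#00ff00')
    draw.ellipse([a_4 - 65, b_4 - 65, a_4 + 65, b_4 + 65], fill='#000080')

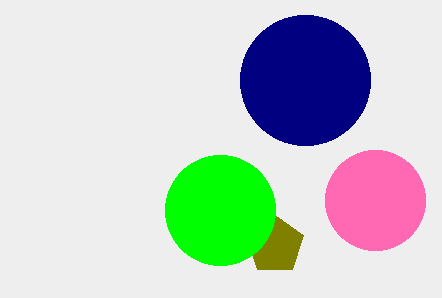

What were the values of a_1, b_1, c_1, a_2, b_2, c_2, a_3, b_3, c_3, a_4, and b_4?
a_1 = 375
b_1 = 200
c_1 = 50
a_2 = 275
b_2 = 245
c_2 = 30
a_3 = 220
b_3 = 210
c_3 = 55
a_4 = 305
b_4 = 80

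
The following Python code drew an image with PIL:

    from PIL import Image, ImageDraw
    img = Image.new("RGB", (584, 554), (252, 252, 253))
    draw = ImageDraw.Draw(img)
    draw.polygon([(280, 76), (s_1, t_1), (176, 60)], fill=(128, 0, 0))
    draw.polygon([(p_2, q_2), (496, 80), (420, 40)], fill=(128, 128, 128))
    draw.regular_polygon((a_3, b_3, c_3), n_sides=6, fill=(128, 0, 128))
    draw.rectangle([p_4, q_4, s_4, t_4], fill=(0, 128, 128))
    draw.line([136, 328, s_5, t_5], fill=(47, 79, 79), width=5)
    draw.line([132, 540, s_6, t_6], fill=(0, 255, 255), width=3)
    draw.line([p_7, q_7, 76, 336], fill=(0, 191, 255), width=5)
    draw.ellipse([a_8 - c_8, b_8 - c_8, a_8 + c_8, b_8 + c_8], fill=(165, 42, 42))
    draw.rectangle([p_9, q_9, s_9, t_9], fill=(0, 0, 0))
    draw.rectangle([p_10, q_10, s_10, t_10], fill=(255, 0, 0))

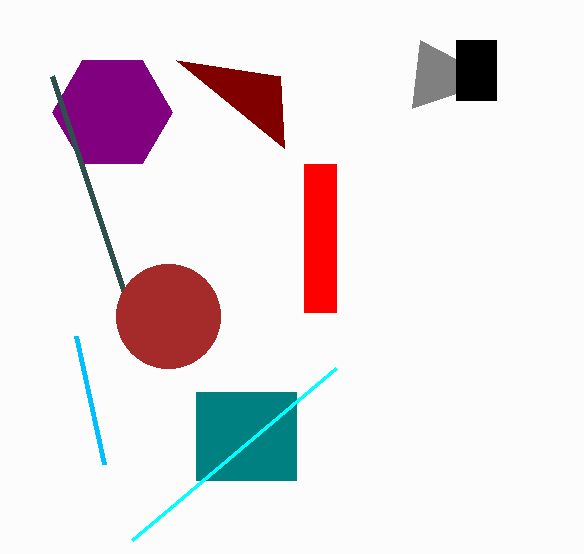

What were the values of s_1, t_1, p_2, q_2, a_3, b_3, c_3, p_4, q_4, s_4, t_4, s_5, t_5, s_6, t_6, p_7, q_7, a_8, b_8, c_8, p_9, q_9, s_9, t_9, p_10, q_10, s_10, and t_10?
s_1 = 284, t_1 = 148, p_2 = 412, q_2 = 108, a_3 = 112, b_3 = 112, c_3 = 60, p_4 = 196, q_4 = 392, s_4 = 296, t_4 = 480, s_5 = 52, t_5 = 76, s_6 = 336, t_6 = 368, p_7 = 104, q_7 = 464, a_8 = 168, b_8 = 316, c_8 = 52, p_9 = 456, q_9 = 40, s_9 = 496, t_9 = 100, p_10 = 304, q_10 = 164, s_10 = 336, t_10 = 312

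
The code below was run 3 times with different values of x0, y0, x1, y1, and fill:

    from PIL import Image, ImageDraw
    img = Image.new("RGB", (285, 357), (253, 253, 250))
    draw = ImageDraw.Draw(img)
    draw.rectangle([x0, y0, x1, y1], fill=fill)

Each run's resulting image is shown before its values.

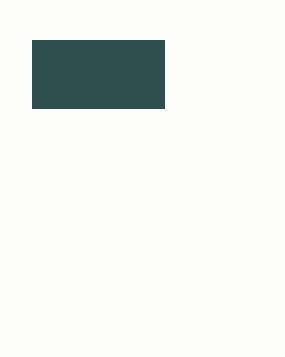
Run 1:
x0 = 32; y0 = 40; x1 = 164; y1 = 108; fill = 'darkslategray'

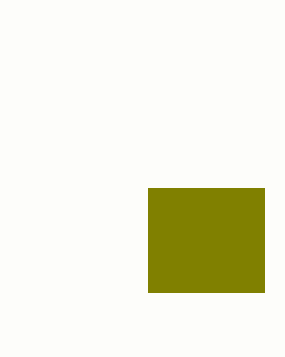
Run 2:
x0 = 148
y0 = 188
x1 = 264
y1 = 292
fill = 'olive'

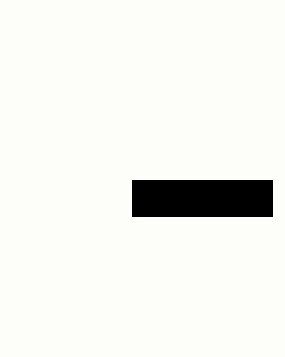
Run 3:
x0 = 132, y0 = 180, x1 = 272, y1 = 216, fill = 'black'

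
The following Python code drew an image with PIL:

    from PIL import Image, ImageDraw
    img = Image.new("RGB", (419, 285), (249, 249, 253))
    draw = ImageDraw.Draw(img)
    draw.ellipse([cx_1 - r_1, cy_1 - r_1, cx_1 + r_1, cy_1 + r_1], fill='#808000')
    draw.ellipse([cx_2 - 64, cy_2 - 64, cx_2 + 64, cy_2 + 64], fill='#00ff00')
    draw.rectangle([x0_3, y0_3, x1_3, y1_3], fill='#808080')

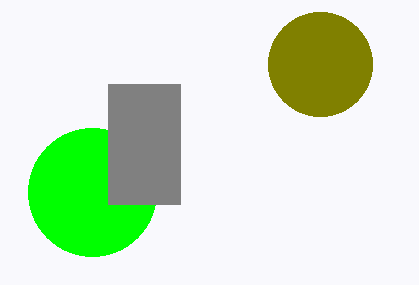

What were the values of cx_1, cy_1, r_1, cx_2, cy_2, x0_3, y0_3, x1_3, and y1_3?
cx_1 = 320; cy_1 = 64; r_1 = 52; cx_2 = 92; cy_2 = 192; x0_3 = 108; y0_3 = 84; x1_3 = 180; y1_3 = 204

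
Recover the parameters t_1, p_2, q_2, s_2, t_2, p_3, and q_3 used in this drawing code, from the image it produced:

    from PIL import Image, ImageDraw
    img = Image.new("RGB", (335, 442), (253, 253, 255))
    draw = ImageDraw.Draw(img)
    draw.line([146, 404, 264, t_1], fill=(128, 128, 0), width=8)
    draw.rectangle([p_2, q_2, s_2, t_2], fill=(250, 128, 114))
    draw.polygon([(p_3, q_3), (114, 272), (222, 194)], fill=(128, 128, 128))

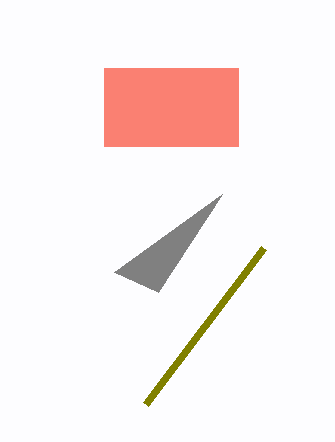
t_1 = 248, p_2 = 104, q_2 = 68, s_2 = 238, t_2 = 146, p_3 = 158, q_3 = 292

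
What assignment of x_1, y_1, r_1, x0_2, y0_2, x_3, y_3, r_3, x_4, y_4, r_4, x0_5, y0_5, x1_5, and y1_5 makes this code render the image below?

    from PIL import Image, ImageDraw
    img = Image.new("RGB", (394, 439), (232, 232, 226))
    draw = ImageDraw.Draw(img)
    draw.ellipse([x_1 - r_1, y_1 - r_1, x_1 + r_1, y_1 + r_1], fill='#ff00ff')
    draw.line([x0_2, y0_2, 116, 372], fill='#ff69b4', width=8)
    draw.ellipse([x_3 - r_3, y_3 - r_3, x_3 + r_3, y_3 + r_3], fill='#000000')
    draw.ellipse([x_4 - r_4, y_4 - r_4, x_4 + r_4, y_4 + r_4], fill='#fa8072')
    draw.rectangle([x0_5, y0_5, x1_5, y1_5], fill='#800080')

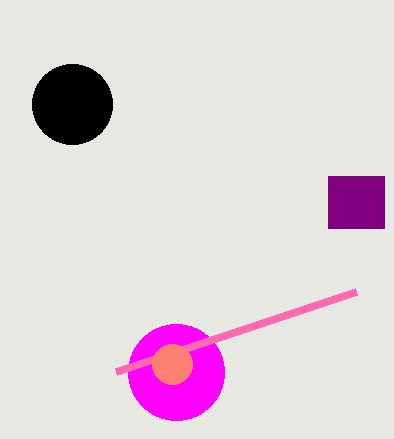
x_1 = 176
y_1 = 372
r_1 = 48
x0_2 = 356
y0_2 = 292
x_3 = 72
y_3 = 104
r_3 = 40
x_4 = 172
y_4 = 364
r_4 = 20
x0_5 = 328
y0_5 = 176
x1_5 = 384
y1_5 = 228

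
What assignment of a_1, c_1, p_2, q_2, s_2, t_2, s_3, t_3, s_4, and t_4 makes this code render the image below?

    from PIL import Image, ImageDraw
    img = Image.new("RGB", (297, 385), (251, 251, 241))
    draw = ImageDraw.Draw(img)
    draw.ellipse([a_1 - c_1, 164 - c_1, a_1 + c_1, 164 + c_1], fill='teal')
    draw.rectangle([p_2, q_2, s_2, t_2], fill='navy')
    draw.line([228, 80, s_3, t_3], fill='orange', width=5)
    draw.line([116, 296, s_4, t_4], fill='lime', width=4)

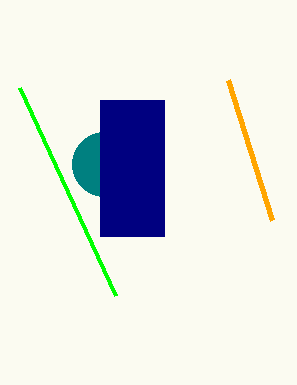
a_1 = 104
c_1 = 32
p_2 = 100
q_2 = 100
s_2 = 164
t_2 = 236
s_3 = 272
t_3 = 220
s_4 = 20
t_4 = 88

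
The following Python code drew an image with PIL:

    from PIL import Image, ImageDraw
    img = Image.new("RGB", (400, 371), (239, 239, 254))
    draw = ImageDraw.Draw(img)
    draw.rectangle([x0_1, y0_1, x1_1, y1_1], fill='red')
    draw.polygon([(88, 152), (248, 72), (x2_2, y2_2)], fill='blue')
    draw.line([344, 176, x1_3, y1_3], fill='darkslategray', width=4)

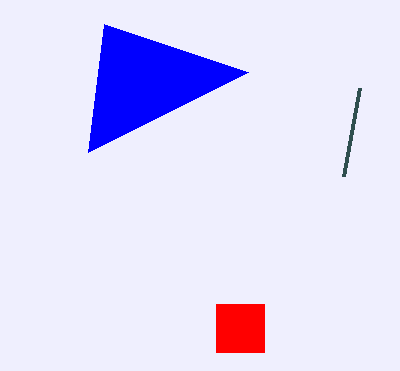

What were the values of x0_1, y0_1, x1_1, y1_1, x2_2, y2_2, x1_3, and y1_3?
x0_1 = 216, y0_1 = 304, x1_1 = 264, y1_1 = 352, x2_2 = 104, y2_2 = 24, x1_3 = 360, y1_3 = 88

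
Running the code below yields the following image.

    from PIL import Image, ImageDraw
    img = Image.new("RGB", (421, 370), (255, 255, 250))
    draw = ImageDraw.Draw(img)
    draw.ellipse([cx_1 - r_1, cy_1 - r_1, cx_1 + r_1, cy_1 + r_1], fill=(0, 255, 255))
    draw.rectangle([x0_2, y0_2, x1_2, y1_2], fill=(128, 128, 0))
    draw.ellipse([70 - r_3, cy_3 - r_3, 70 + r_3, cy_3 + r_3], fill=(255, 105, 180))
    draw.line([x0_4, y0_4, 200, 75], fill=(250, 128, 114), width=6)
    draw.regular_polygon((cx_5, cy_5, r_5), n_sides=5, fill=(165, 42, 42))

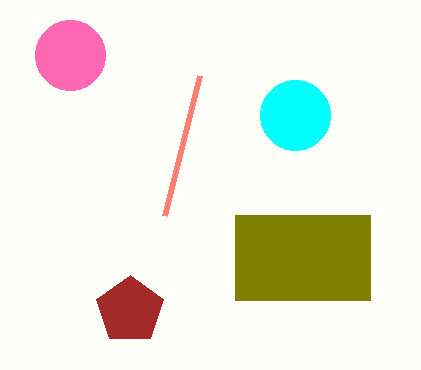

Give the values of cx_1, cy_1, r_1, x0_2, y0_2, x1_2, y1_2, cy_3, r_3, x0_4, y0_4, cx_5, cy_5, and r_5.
cx_1 = 295
cy_1 = 115
r_1 = 35
x0_2 = 235
y0_2 = 215
x1_2 = 370
y1_2 = 300
cy_3 = 55
r_3 = 35
x0_4 = 165
y0_4 = 215
cx_5 = 130
cy_5 = 310
r_5 = 35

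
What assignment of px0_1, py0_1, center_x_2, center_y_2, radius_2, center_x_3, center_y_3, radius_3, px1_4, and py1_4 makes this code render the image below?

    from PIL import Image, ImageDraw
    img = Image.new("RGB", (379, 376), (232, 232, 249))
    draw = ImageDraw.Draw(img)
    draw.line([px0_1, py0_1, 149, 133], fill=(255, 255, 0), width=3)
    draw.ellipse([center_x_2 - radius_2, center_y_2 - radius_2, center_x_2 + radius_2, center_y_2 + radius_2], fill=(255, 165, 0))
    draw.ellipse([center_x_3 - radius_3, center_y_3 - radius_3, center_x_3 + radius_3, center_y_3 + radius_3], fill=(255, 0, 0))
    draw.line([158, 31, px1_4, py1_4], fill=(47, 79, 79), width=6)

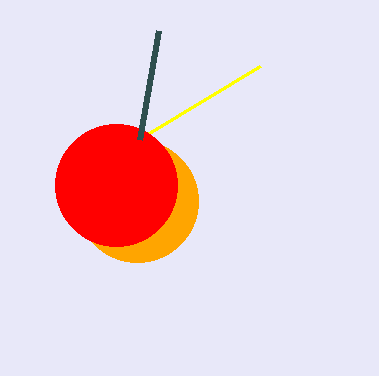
px0_1 = 260
py0_1 = 66
center_x_2 = 137
center_y_2 = 201
radius_2 = 61
center_x_3 = 116
center_y_3 = 185
radius_3 = 61
px1_4 = 139
py1_4 = 140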